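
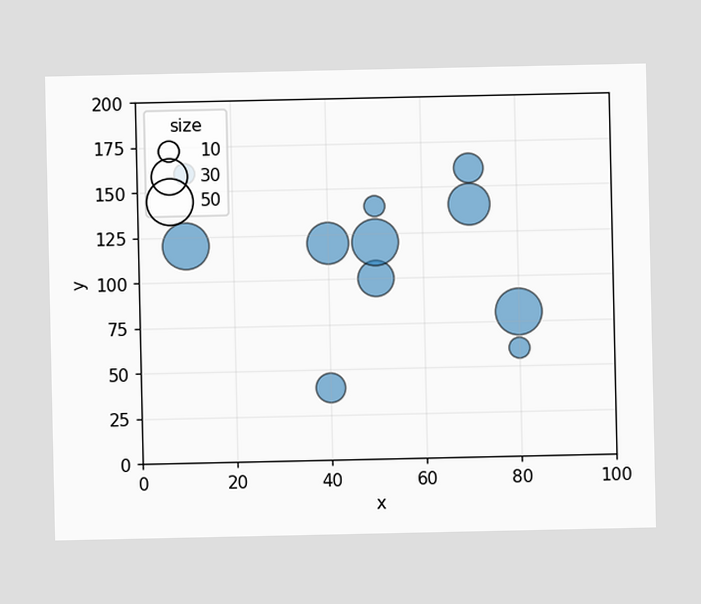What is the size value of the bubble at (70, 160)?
Matching the bubble at (70, 160) against the size legend gives 20.

20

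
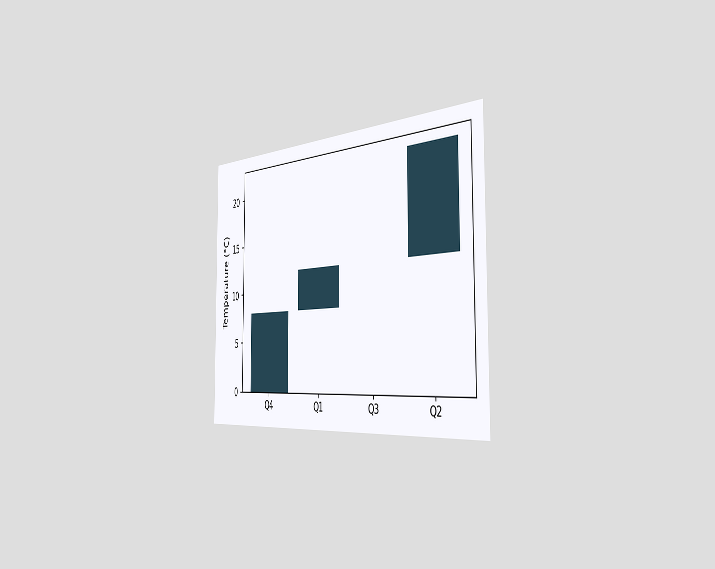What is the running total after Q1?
12°C

The chart is viewed slightly from the right. After Q1 the running total reaches 12°C.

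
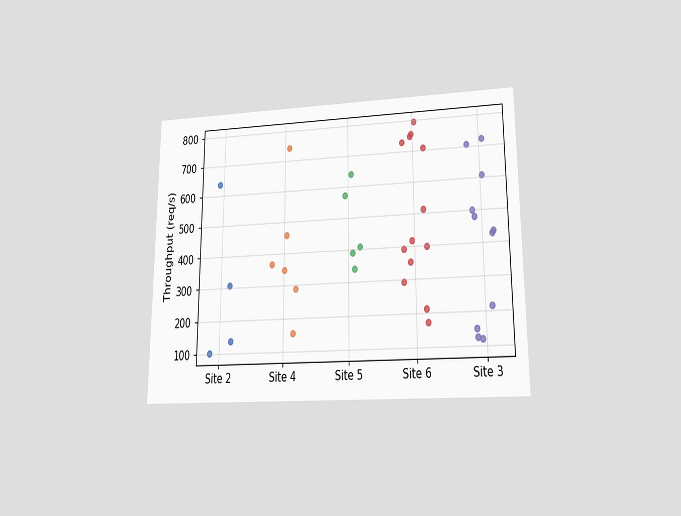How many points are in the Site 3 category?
11

The chart is viewed at a slight angle. Counting the markers in the Site 3 column gives 11.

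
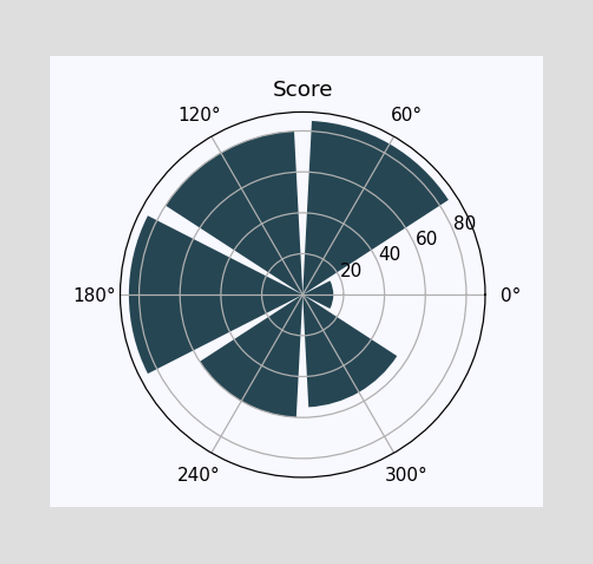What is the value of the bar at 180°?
85

The bar at 180° reaches 85 on the radial axis.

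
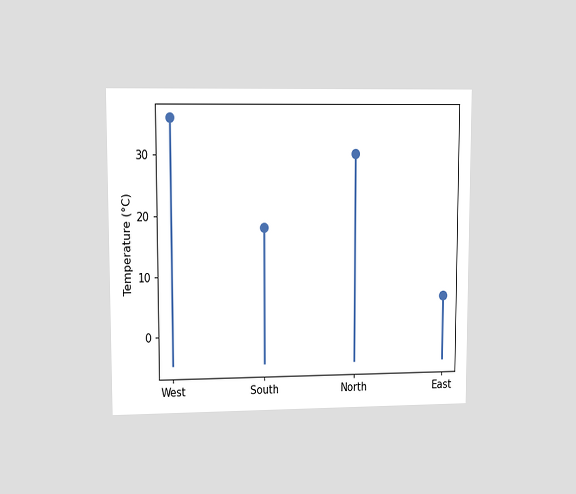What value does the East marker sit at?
The chart is viewed at a slight angle. The East marker sits at 6°C.

6°C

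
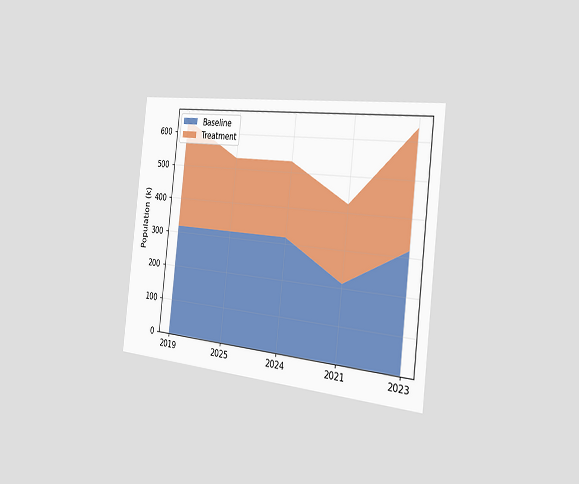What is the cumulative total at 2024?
530k

The chart is tilted about 6° clockwise and viewed slightly from the right. The stacked total at 2024 reaches 530k.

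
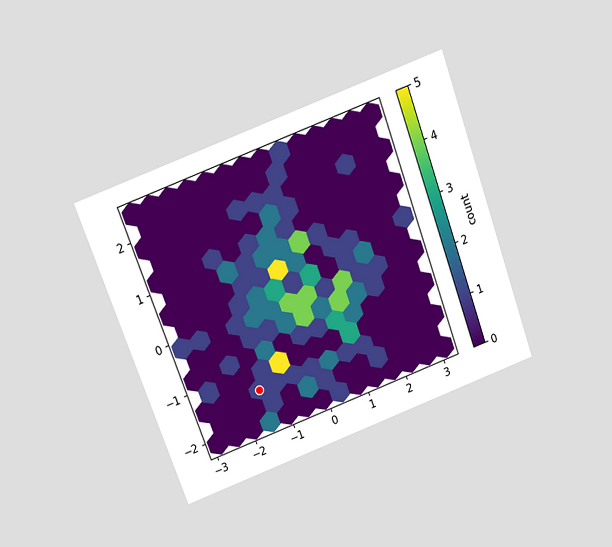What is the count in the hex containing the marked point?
The chart is tilted about 20° counter-clockwise and viewed at a slight angle. The marked hex reads 1 on the colorbar.

1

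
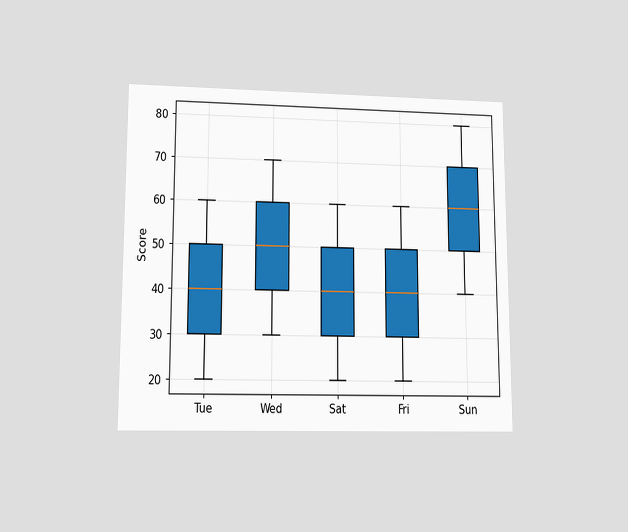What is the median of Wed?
50

The chart is viewed at a slight angle. The median line in the Wed box sits at 50.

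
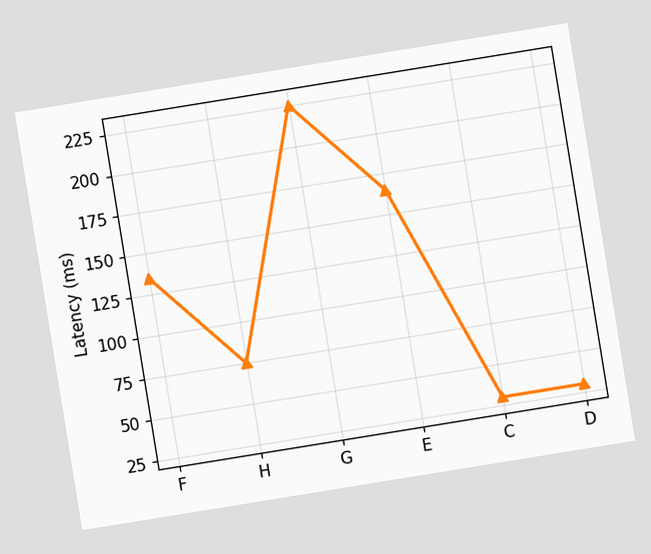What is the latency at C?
The chart is tilted about 9° counter-clockwise. At C, the line is at 30ms.

30ms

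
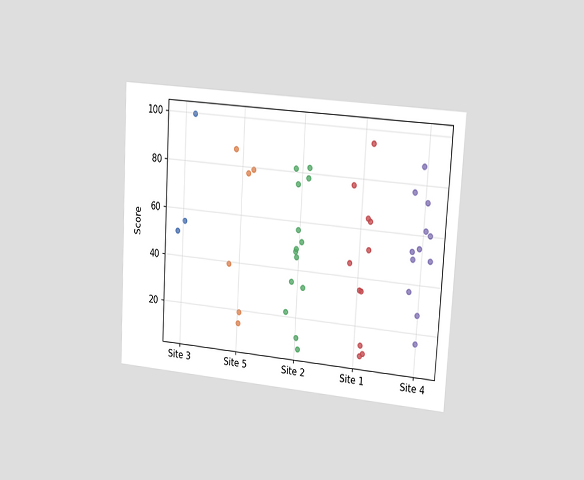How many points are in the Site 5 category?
The chart is tilted about 3° clockwise and viewed slightly from the right. Counting the markers in the Site 5 column gives 6.

6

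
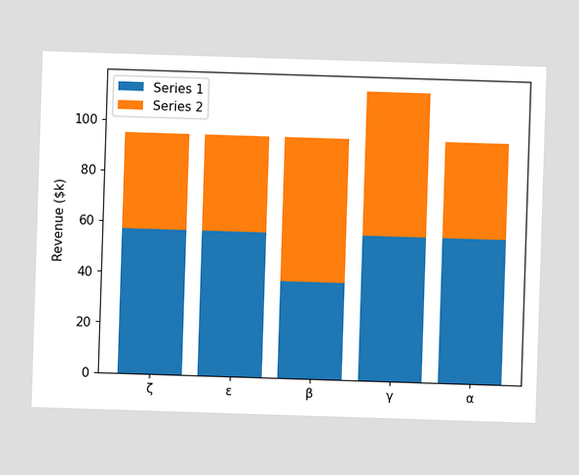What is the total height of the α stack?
$95k

The α stack's top reaches $95k on the y-axis.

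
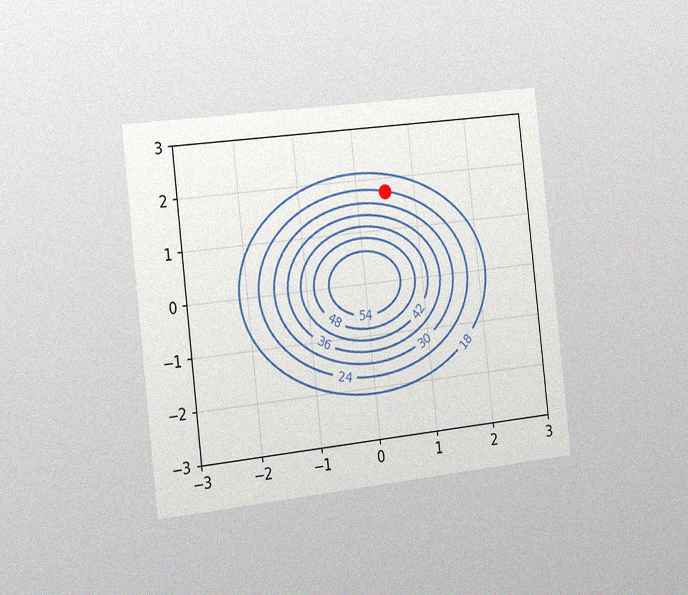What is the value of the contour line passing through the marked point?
24

The chart is tilted about 6° counter-clockwise and viewed slightly from the left, with some photo noise. The marked point sits on the contour labelled 24.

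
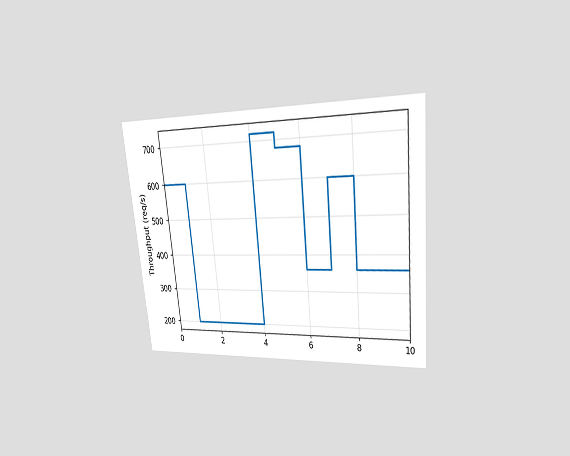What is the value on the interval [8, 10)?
The chart is tilted about 6° counter-clockwise and viewed at a slight angle. On [8, 10) the step sits at 360req/s.

360req/s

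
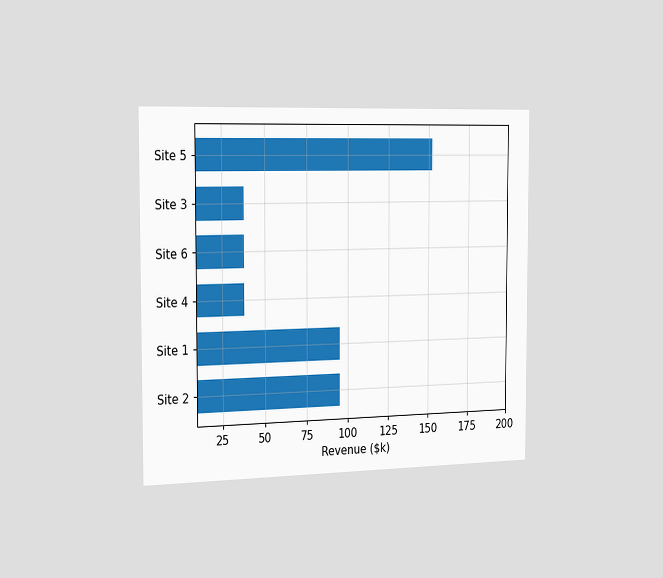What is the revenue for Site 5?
The chart is viewed slightly from the left. Reading along the chart's x-axis, the Site 5 bar reaches $152k.

$152k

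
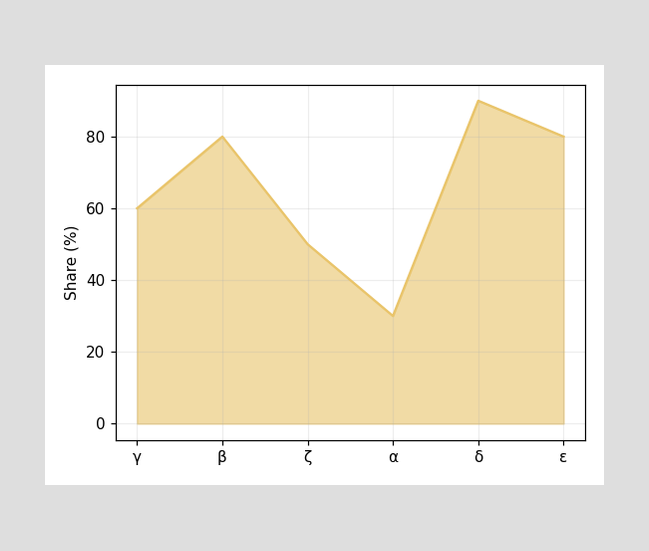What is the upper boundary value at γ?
At γ the upper boundary is at 60%.

60%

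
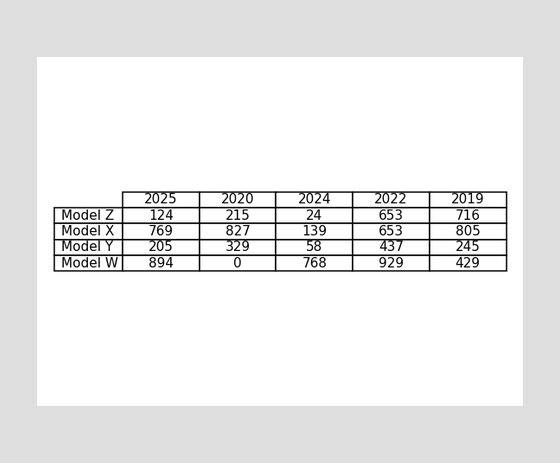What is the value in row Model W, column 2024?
The (Model W, 2024) cell reads 768.

768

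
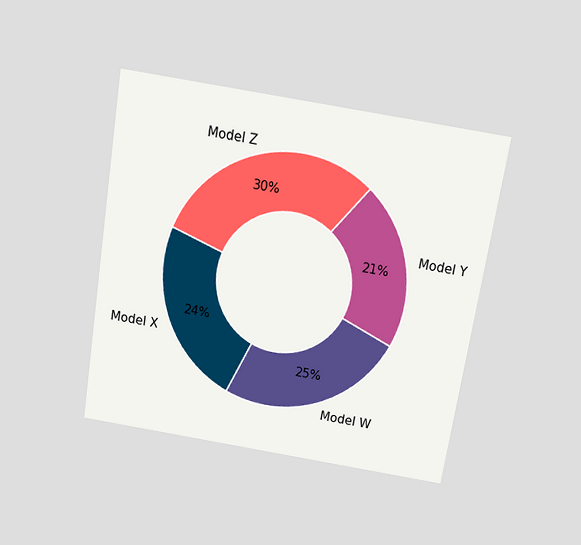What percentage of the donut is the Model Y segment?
21%

The chart is tilted about 9° clockwise and viewed slightly from above. The Model Y segment takes up 21% of the ring.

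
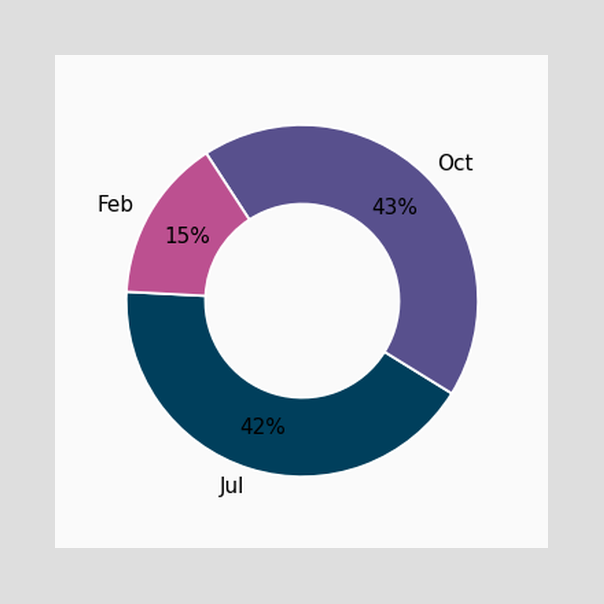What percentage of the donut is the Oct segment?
The Oct segment takes up 43% of the ring.

43%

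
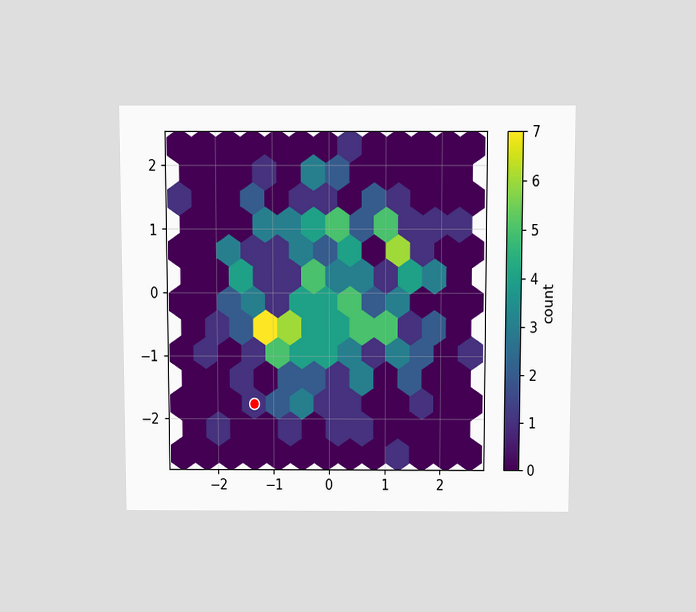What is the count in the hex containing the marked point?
The chart is viewed slightly from above. The marked hex reads 1 on the colorbar.

1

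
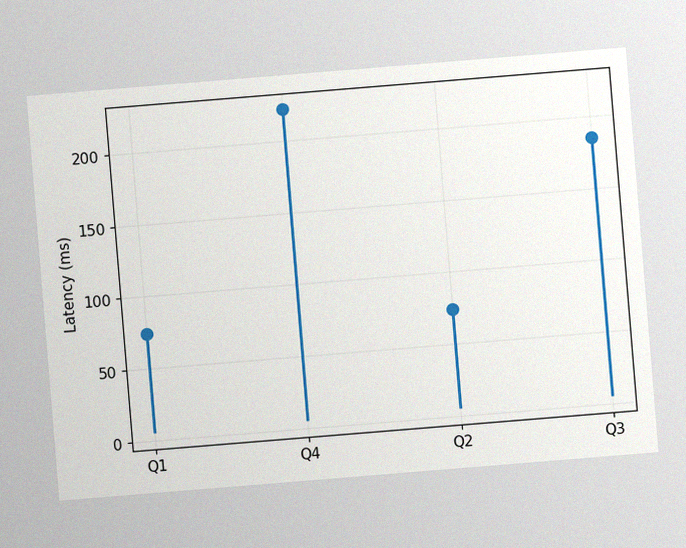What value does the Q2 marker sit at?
74ms

The chart is tilted about 5° counter-clockwise, with some photo noise. The Q2 marker sits at 74ms.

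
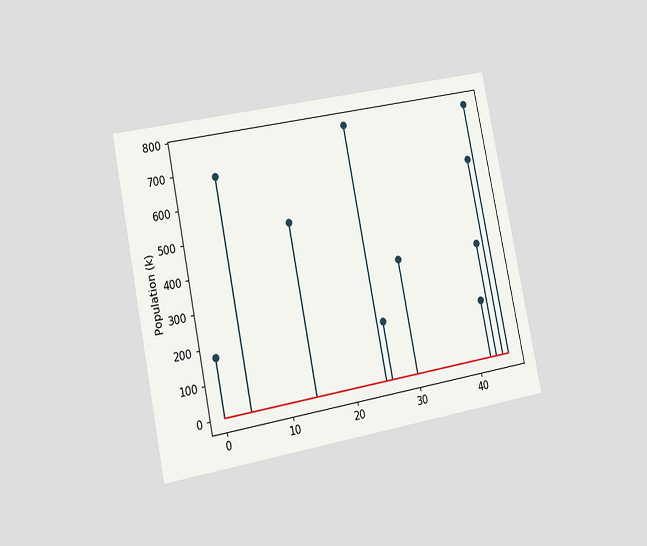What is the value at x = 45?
The chart is tilted about 11° counter-clockwise and viewed slightly from the left. The stem at x=45 reaches 765k.

765k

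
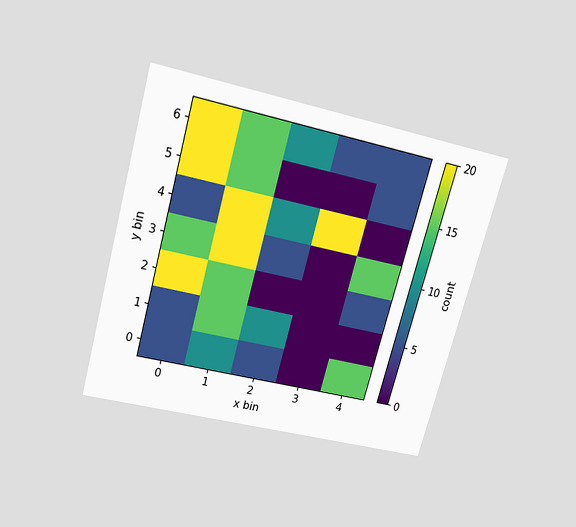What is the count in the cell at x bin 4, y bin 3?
15

The chart is tilted about 15° clockwise and viewed slightly from above. Matching the cell (4, 3) against the colorbar gives 15.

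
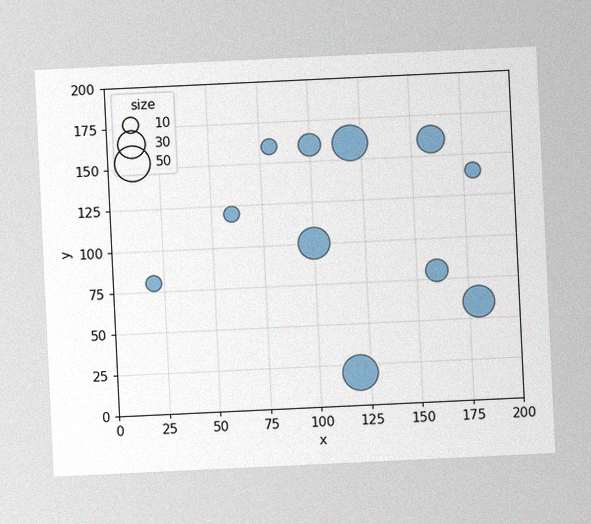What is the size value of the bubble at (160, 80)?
20

The chart is tilted about 3° counter-clockwise, with some photo noise. Matching the bubble at (160, 80) against the size legend gives 20.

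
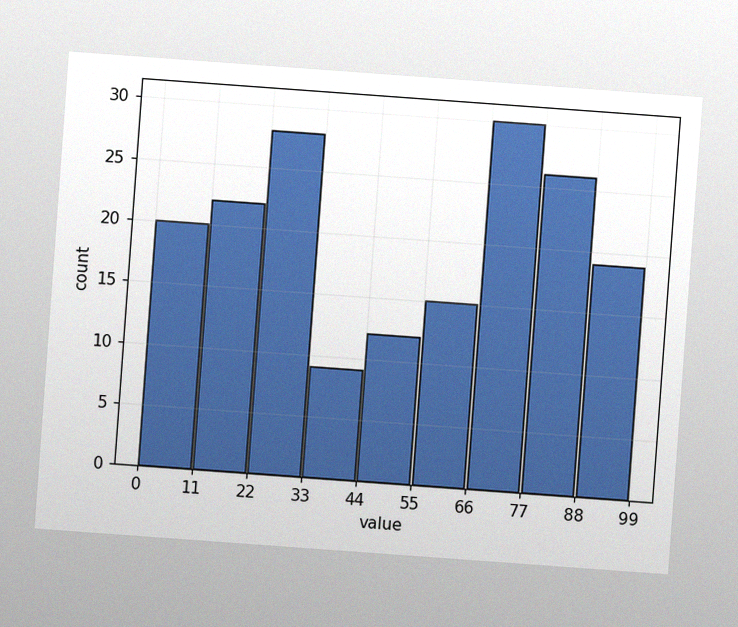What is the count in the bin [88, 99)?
19

The chart is tilted about 4° clockwise, with some photo noise. The [88, 99) bin has height 19.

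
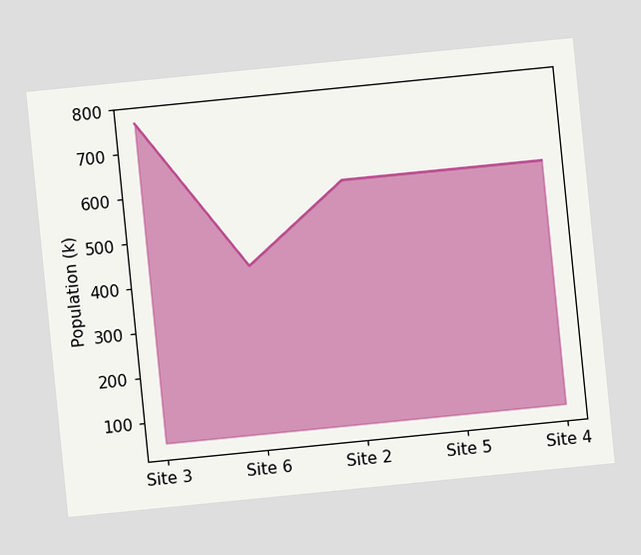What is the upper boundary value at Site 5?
The chart is tilted about 6° counter-clockwise. At Site 5 the upper boundary is at 595k.

595k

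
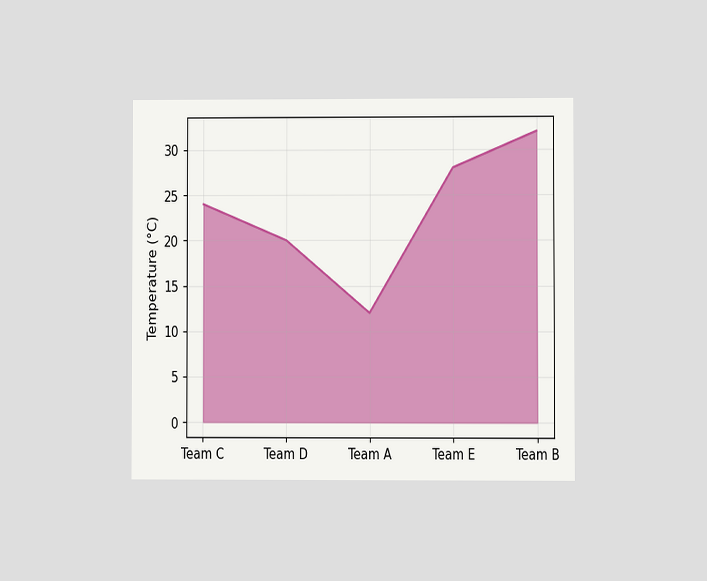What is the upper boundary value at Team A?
The chart is viewed at a slight angle. At Team A the upper boundary is at 12°C.

12°C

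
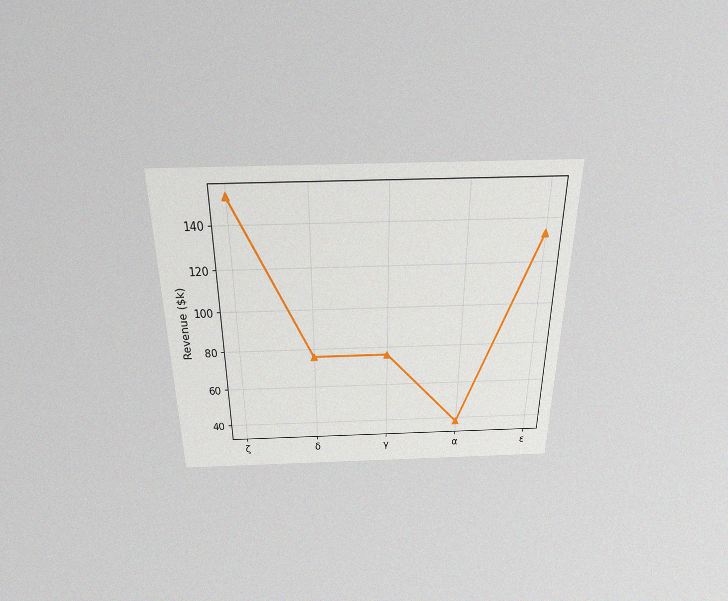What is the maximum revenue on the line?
$152k

The chart is viewed slightly from above, with some photo noise. The highest point is at ζ, and reading across to the y-axis gives $152k.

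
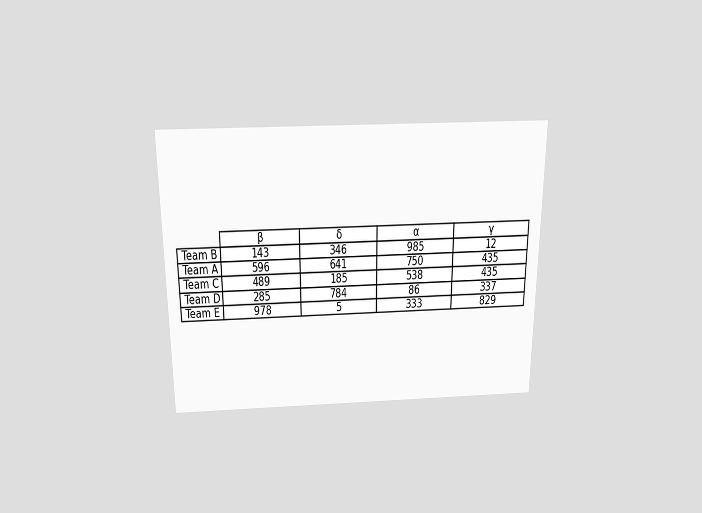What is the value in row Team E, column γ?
829

The chart is viewed slightly from above. The (Team E, γ) cell reads 829.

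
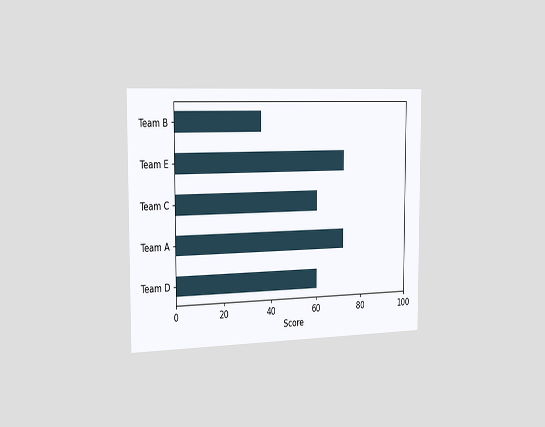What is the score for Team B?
36

The chart is viewed slightly from the left. Reading along the chart's x-axis, the Team B bar reaches 36.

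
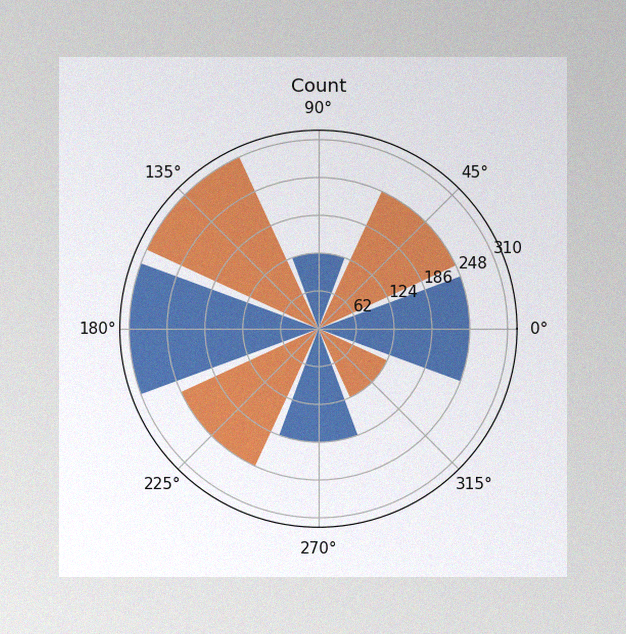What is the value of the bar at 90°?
124

The image has some photo noise and uneven lighting. The bar at 90° reaches 124 on the radial axis.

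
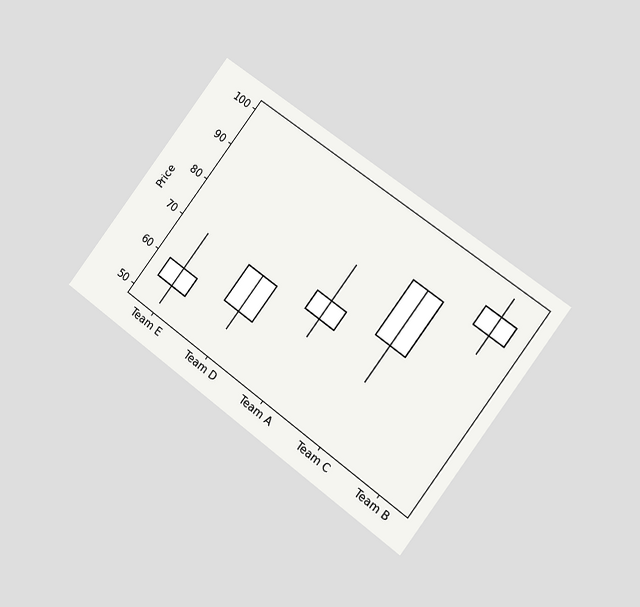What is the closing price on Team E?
The chart is tilted about 37° clockwise and viewed at a slight angle. The Team E candle closes at 60.

60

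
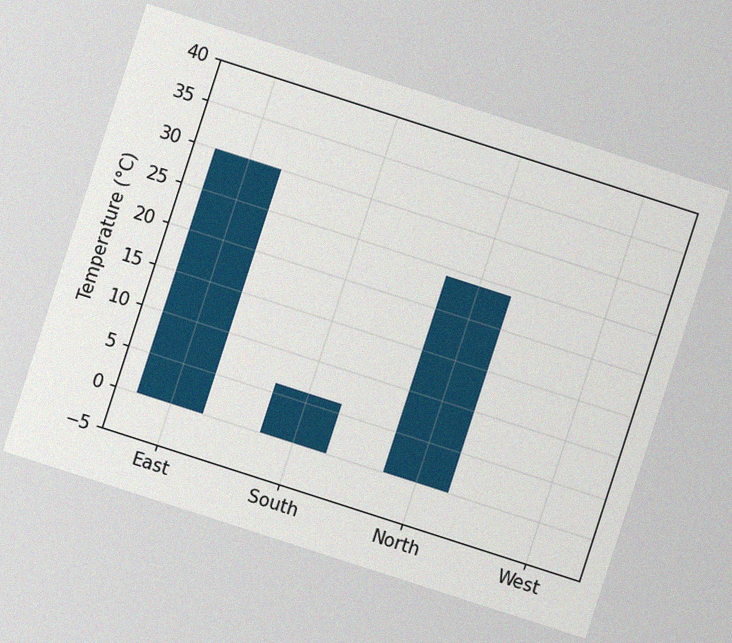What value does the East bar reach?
30°C

The chart is tilted about 18° clockwise, with some photo noise. Reading along the chart's y-axis, the East bar reaches 30°C.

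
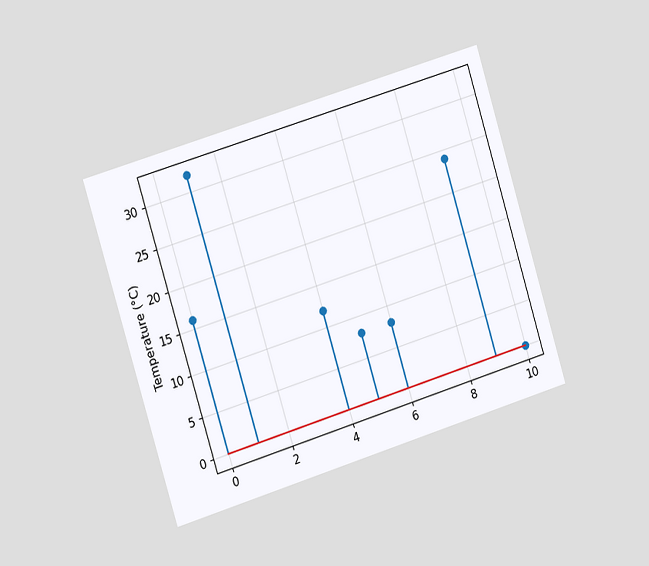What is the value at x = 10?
The chart is tilted about 17° counter-clockwise and viewed slightly from the left. The stem at x=10 reaches 0°C.

0°C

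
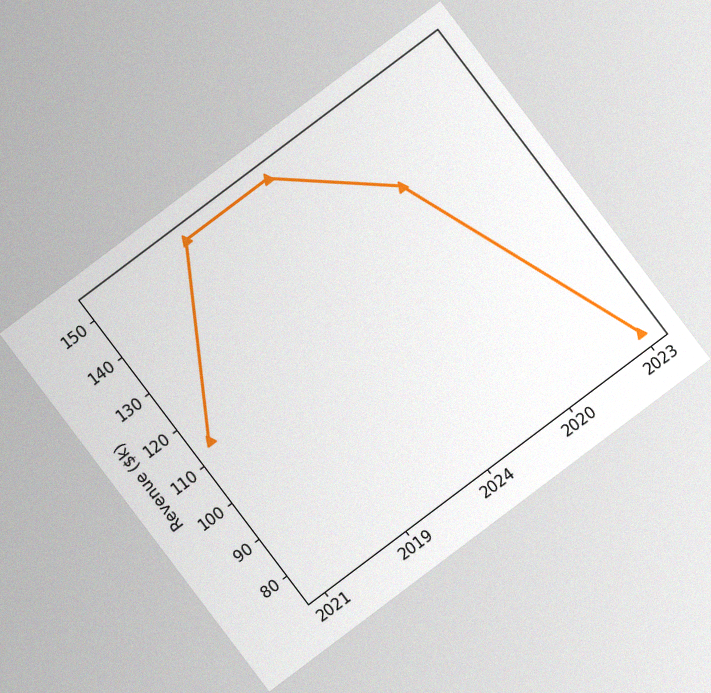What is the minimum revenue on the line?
$76k

The chart is tilted about 37° counter-clockwise, with some photo noise. The lowest point is at 2023, and reading across to the y-axis gives $76k.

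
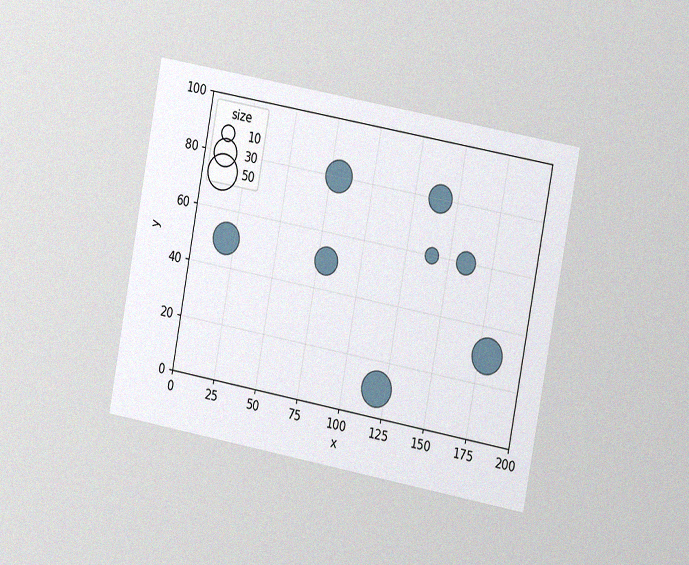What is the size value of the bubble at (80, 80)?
40

The chart is tilted about 10° clockwise and viewed slightly from the right, with some photo noise. Matching the bubble at (80, 80) against the size legend gives 40.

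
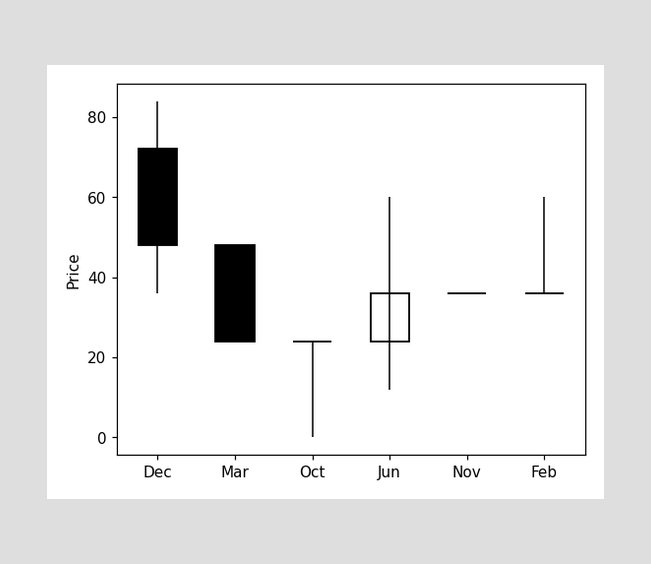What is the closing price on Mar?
24

The Mar candle closes at 24.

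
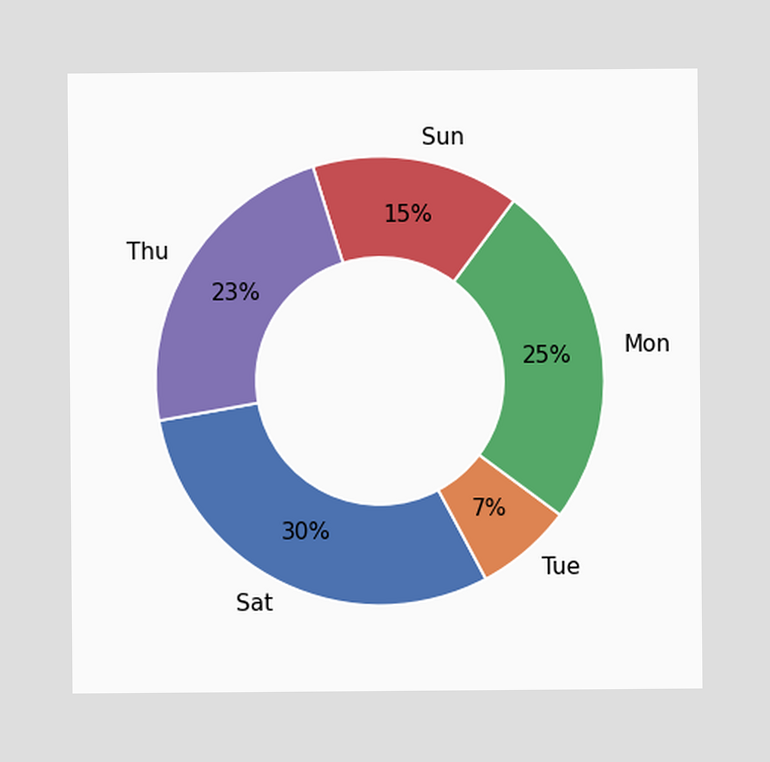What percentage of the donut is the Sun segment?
15%

The Sun segment takes up 15% of the ring.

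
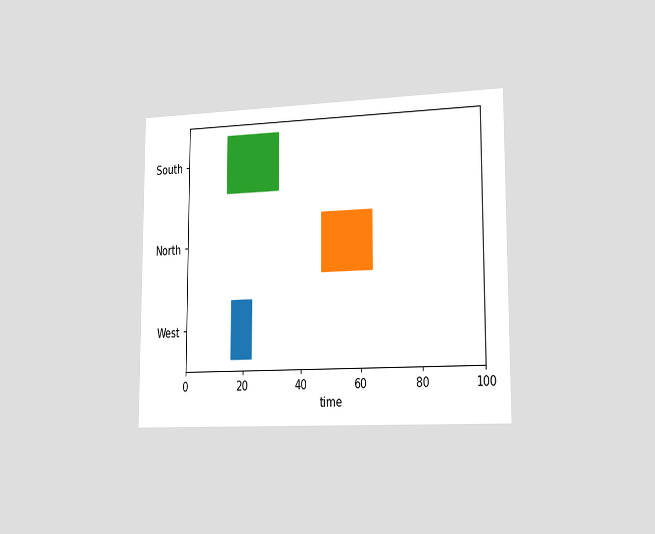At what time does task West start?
The chart is viewed slightly from the right. The West bar begins at t=16.

16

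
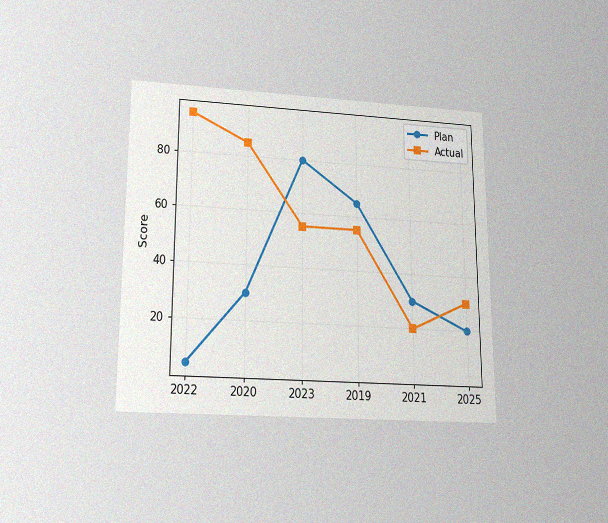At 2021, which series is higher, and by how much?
Plan, by 10

The chart is viewed slightly from below, with some photo noise. At 2021, Plan sits above the other line by 10.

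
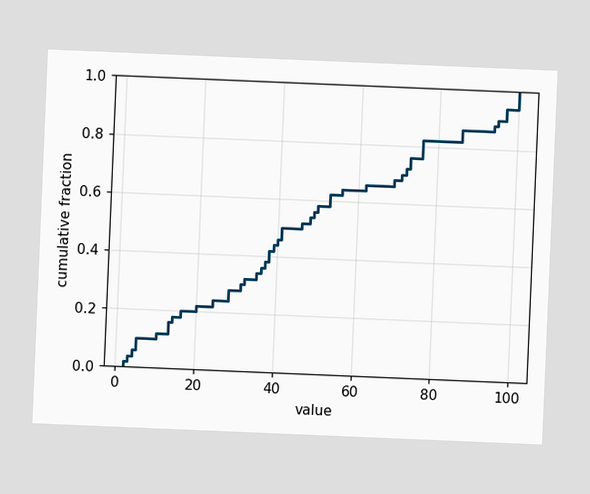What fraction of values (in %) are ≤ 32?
The chart is tilted about 2° clockwise. At x=32 the ECDF step is at 32%.

32%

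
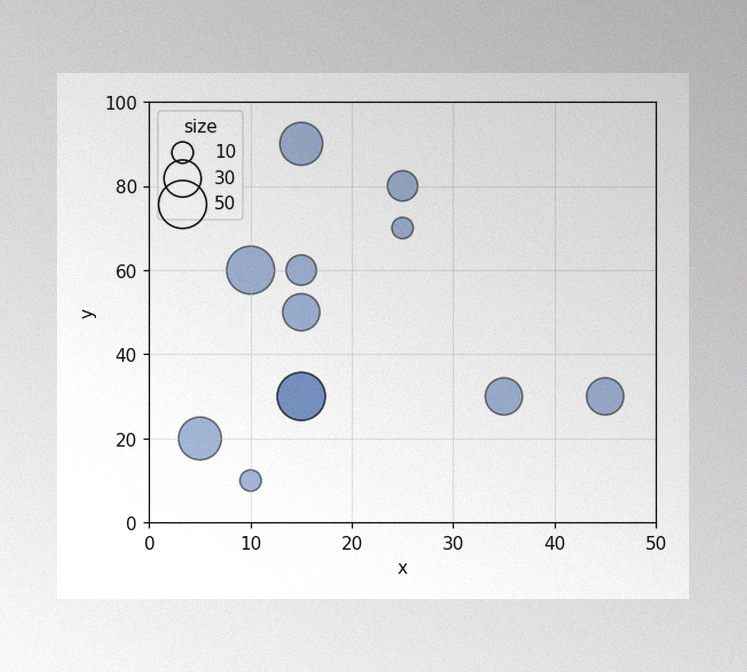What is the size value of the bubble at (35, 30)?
The image has some photo noise and uneven lighting. Matching the bubble at (35, 30) against the size legend gives 30.

30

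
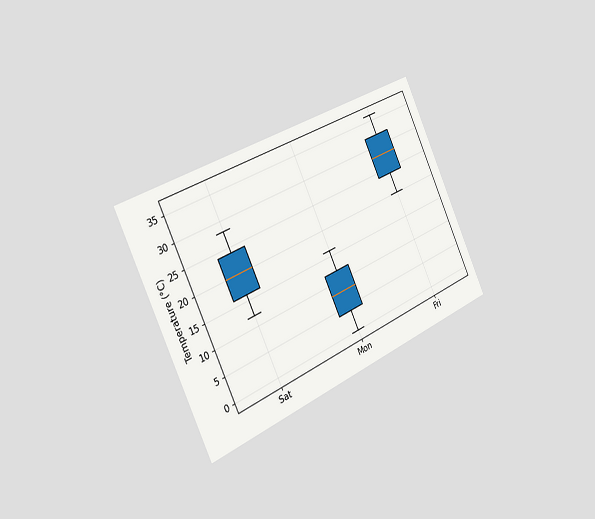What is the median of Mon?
The chart is tilted about 25° counter-clockwise and viewed slightly from the left. The median line in the Mon box sits at 8°C.

8°C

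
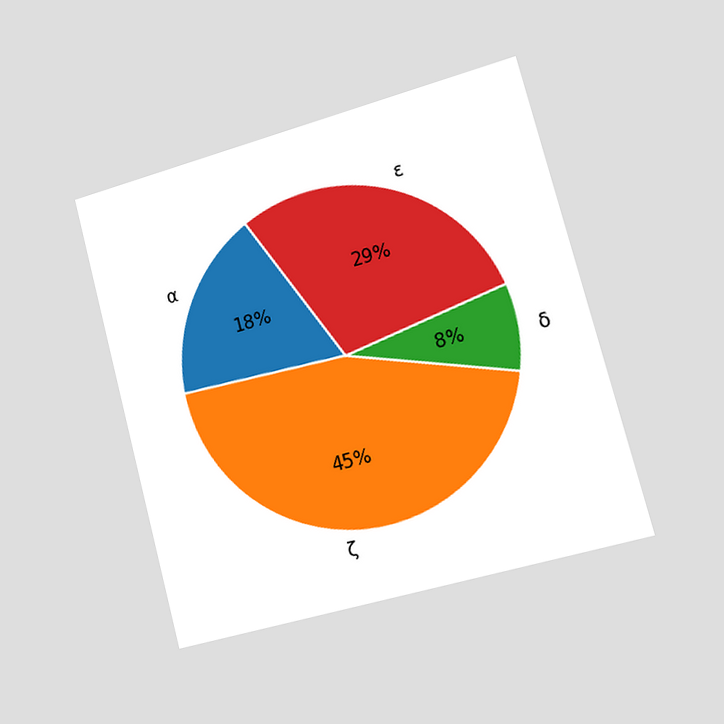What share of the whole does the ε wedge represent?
29%

The chart is tilted about 15° counter-clockwise and viewed slightly from the right. The ε slice takes up 29% of the pie.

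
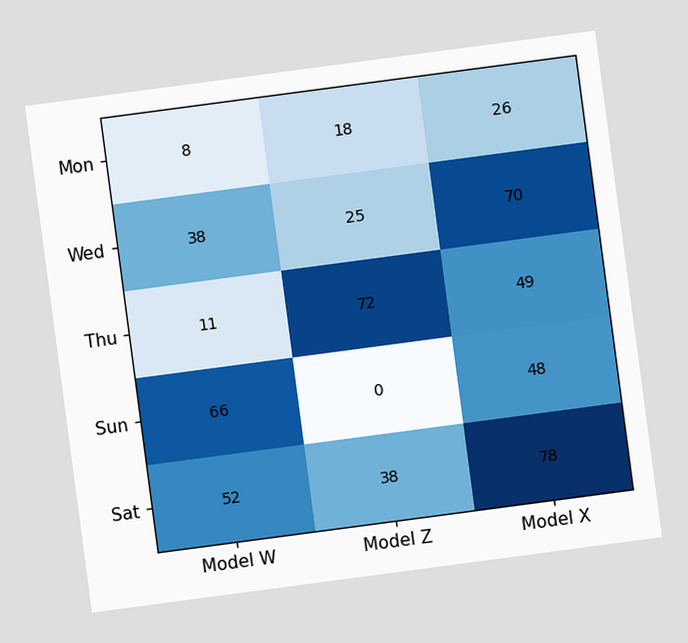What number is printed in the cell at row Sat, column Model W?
52

The chart is tilted about 8° counter-clockwise. The (Sat, Model W) cell reads 52.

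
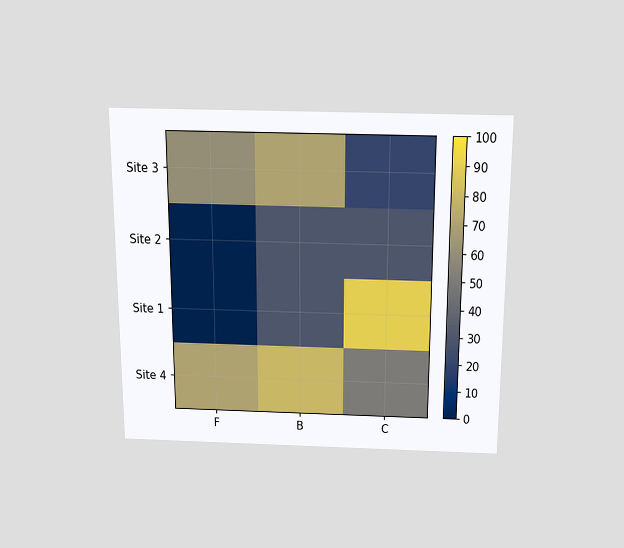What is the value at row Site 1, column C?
90

The chart is viewed slightly from above. Matching cell (Site 1, C) against the colorbar gives 90.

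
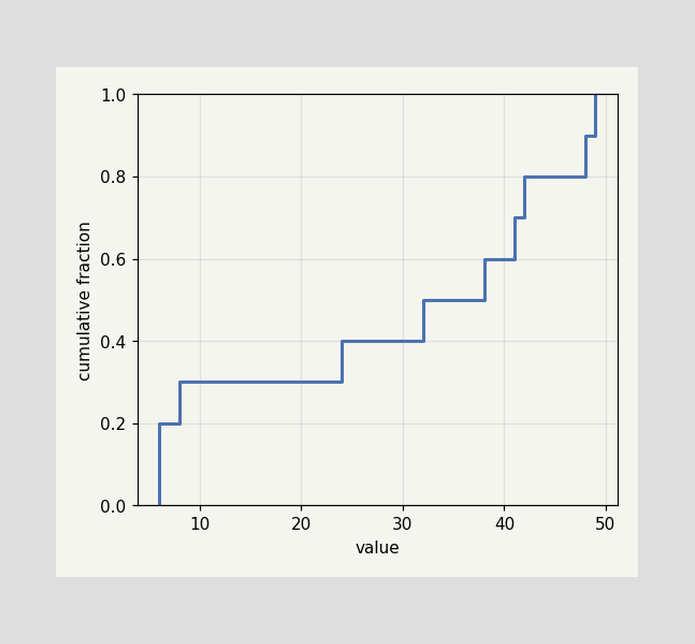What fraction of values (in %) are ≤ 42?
80%

At x=42 the ECDF step is at 80%.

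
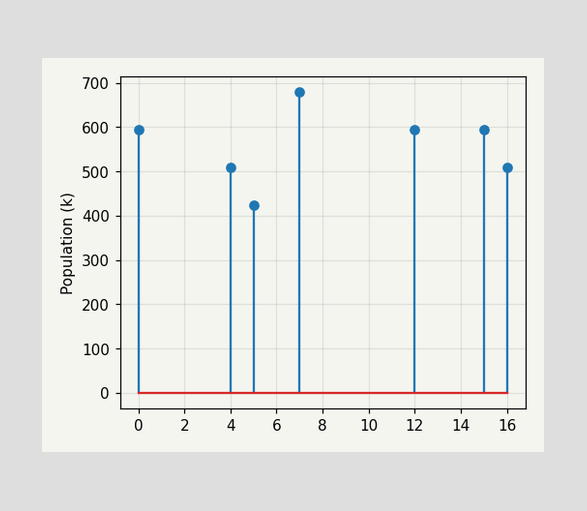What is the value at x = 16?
510k

The stem at x=16 reaches 510k.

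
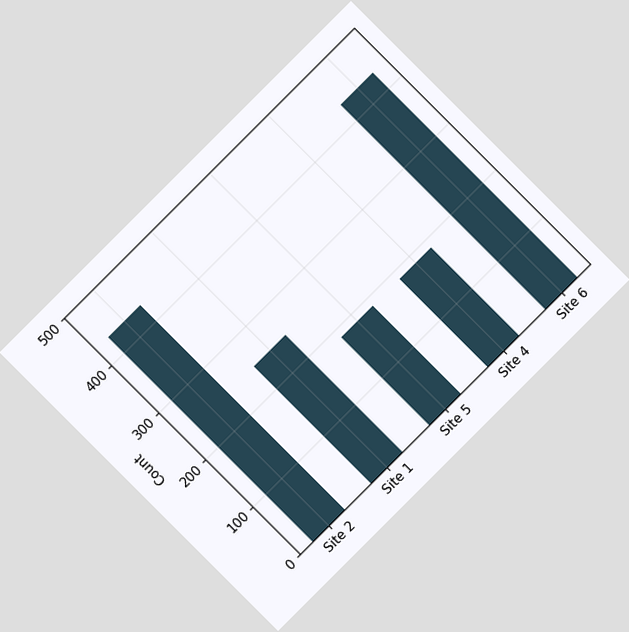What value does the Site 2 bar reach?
434

The chart is tilted about 45° counter-clockwise. Reading along the chart's y-axis, the Site 2 bar reaches 434.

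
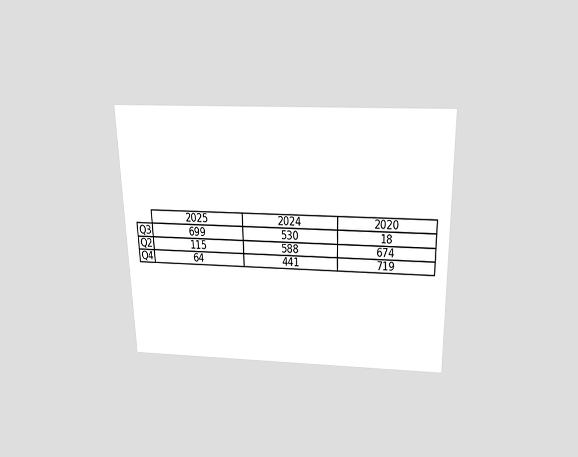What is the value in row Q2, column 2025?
115

The chart is viewed slightly from above. The (Q2, 2025) cell reads 115.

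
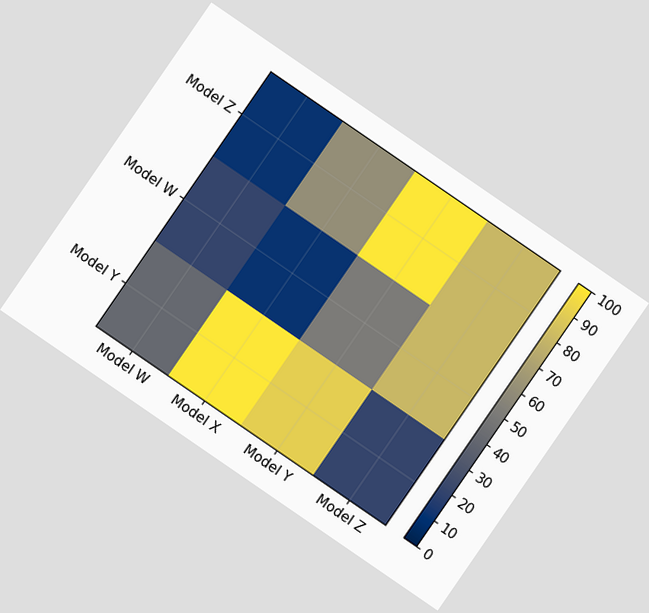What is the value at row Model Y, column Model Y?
90

The chart is tilted about 35° clockwise. Matching cell (Model Y, Model Y) against the colorbar gives 90.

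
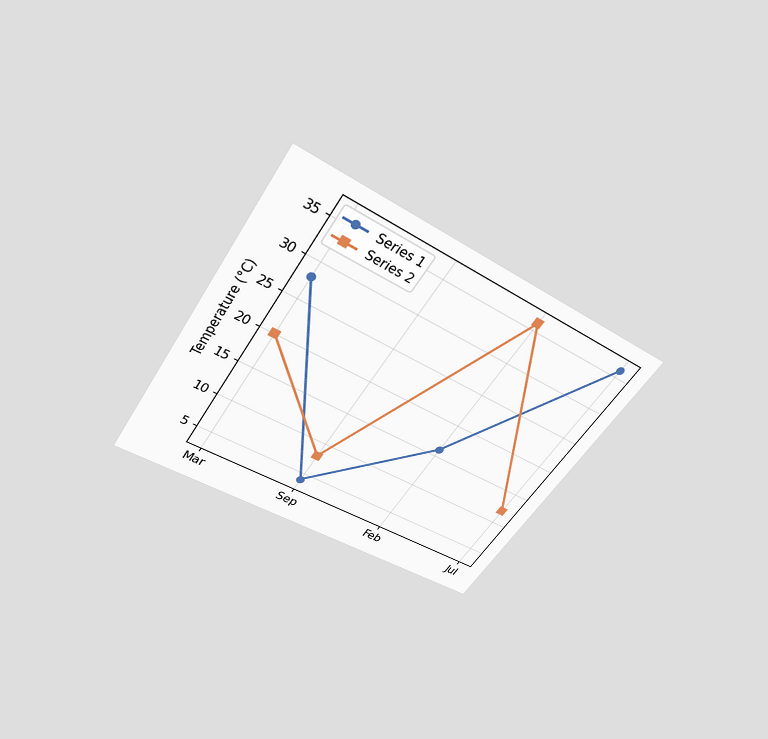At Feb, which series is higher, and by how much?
The chart is tilted about 33° clockwise and viewed slightly from above. At Feb, Series 2 sits above the other line by 20°C.

Series 2, by 20°C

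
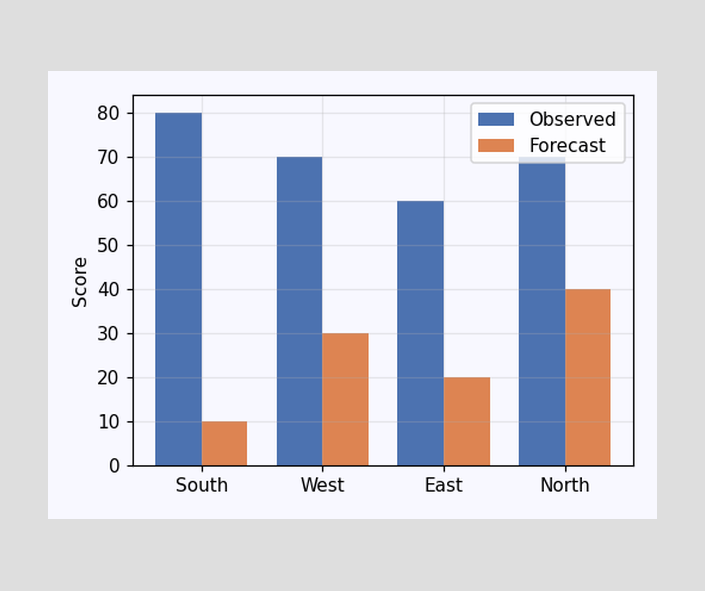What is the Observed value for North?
The Observed bar at North reaches 70 on the y-axis.

70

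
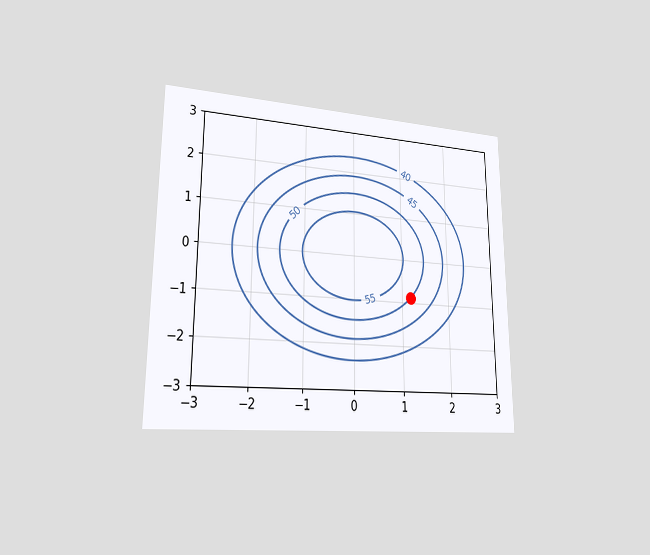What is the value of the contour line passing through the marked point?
The chart is viewed slightly from the left. The marked point sits on the contour labelled 50.

50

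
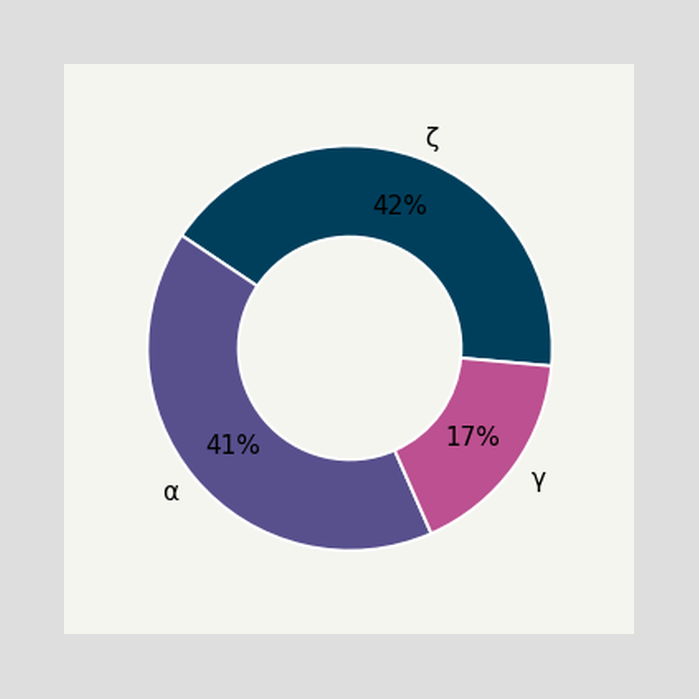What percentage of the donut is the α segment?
41%

The α segment takes up 41% of the ring.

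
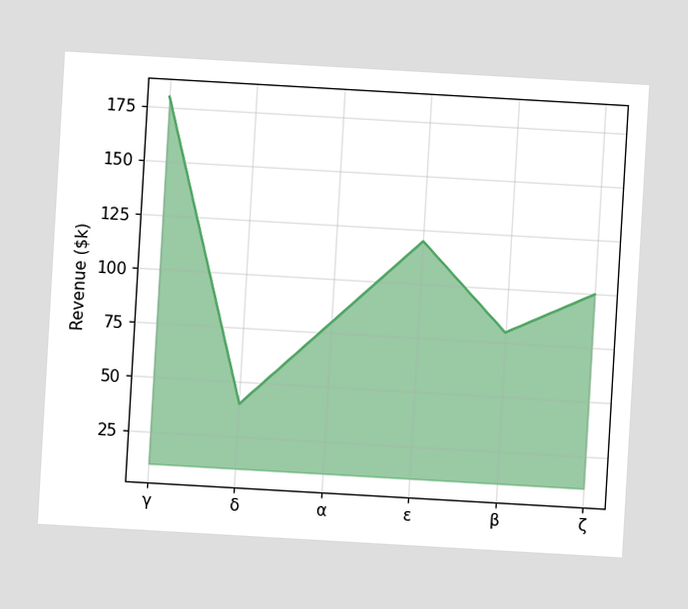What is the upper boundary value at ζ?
$100k

The chart is tilted about 3° clockwise. At ζ the upper boundary is at $100k.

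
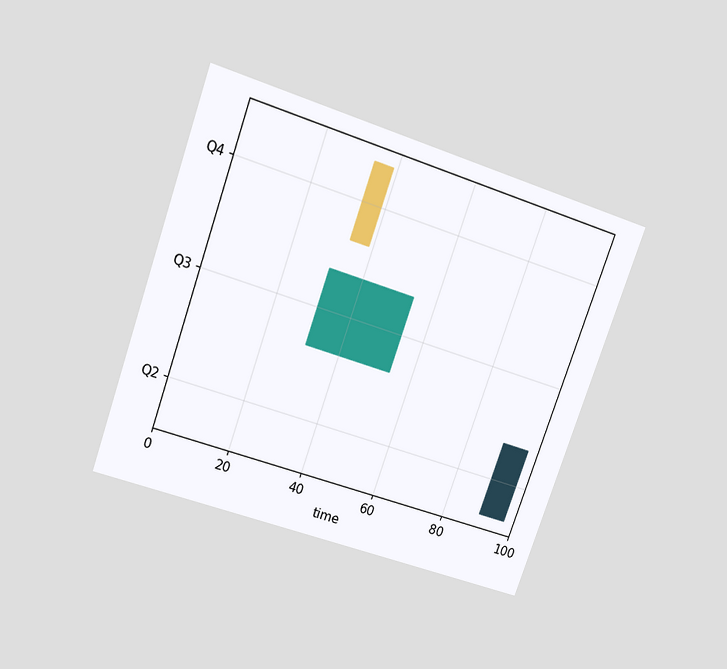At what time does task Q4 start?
The chart is tilted about 19° clockwise and viewed slightly from above. The Q4 bar begins at t=34.

34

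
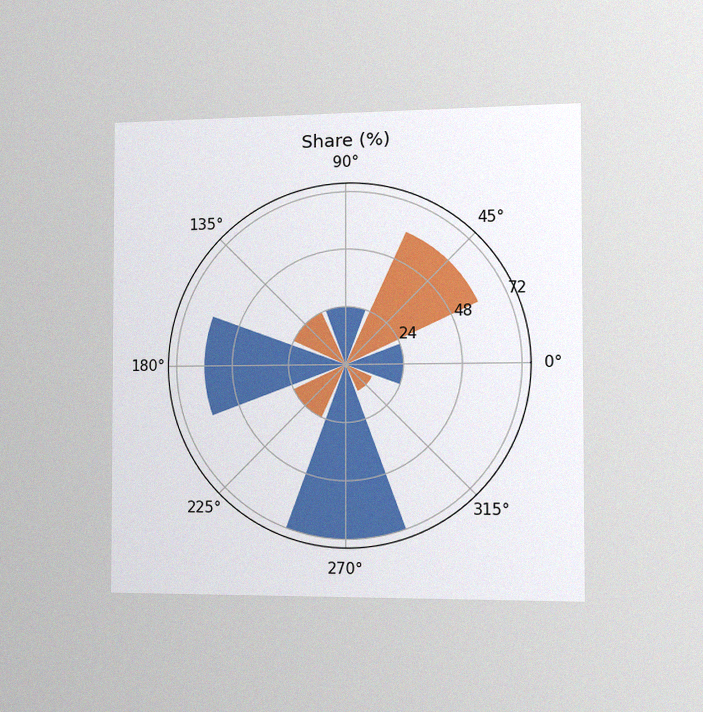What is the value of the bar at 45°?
60%

The chart is viewed slightly from the right, with some photo noise. The bar at 45° reaches 60% on the radial axis.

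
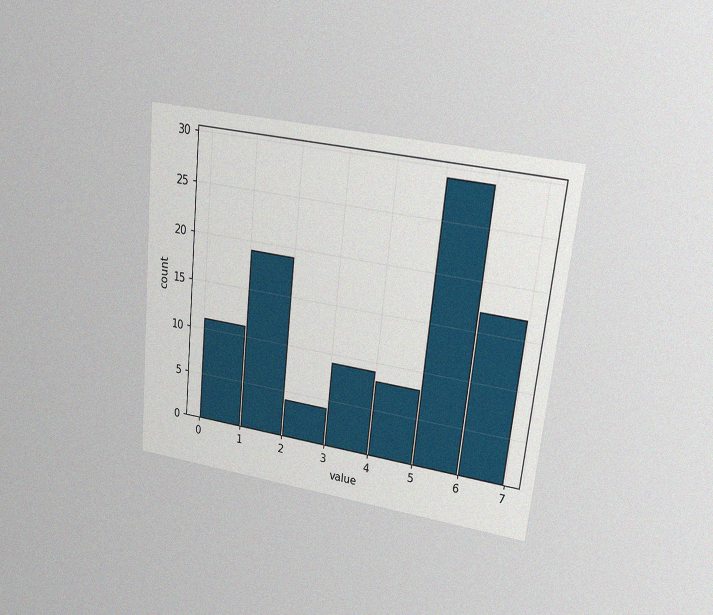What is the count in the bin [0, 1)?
11

The chart is tilted about 6° clockwise and viewed at a slight angle, with some photo noise. The [0, 1) bin has height 11.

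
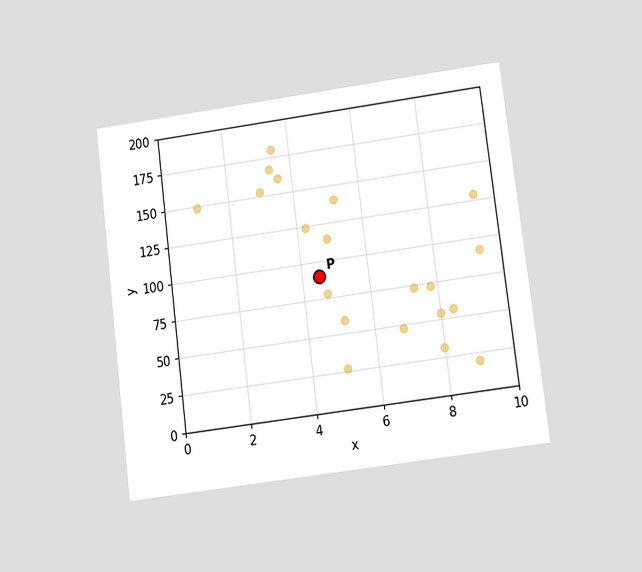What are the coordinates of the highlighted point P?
The chart is tilted about 7° counter-clockwise and viewed at a slight angle. Following the gridlines from P to each axis, P sits at (4.5, 90).

(4.5, 90)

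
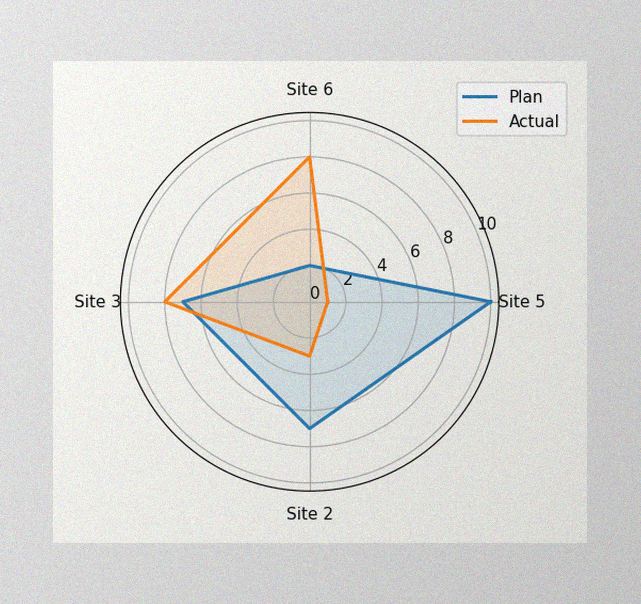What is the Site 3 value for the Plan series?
The image has some photo noise and uneven lighting. On the Site 3 axis, Plan reaches 7.

7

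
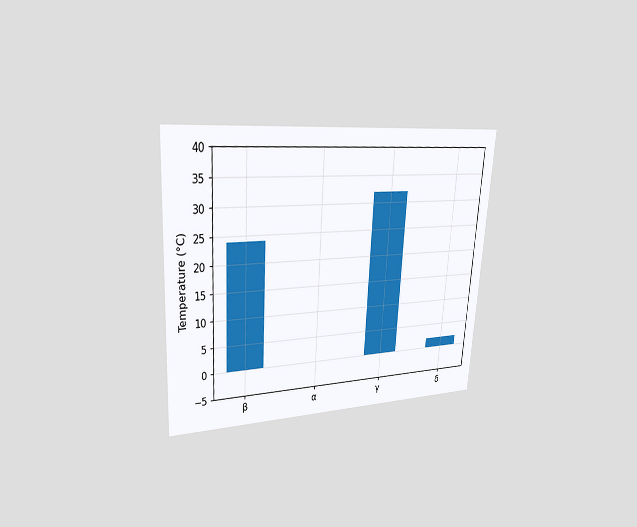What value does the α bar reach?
The chart is tilted about 4° clockwise and viewed at a slight angle. Reading along the chart's y-axis, the α bar reaches 0°C.

0°C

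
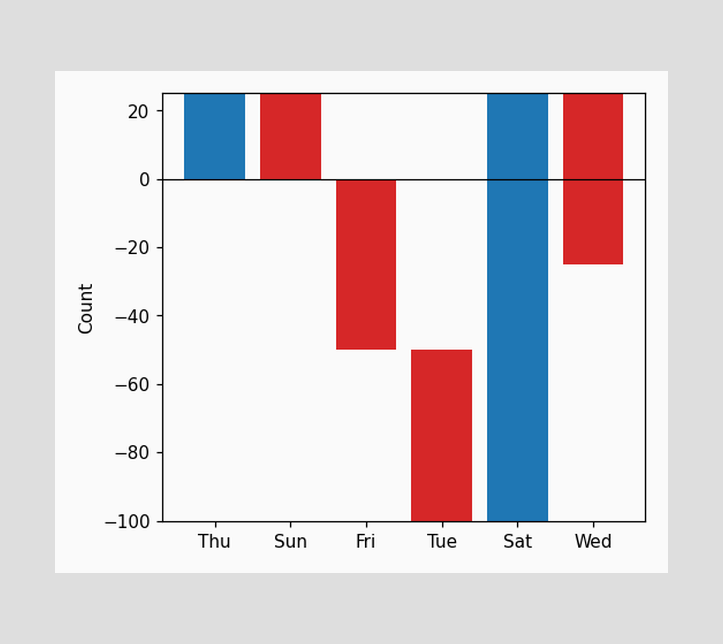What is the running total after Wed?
After Wed the running total reaches -25.

-25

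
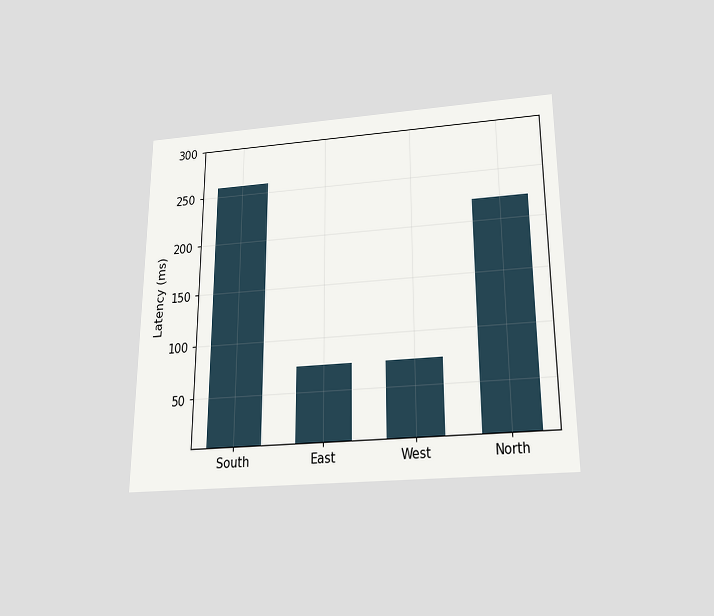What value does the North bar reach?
222ms

The chart is viewed slightly from below. Reading along the chart's y-axis, the North bar reaches 222ms.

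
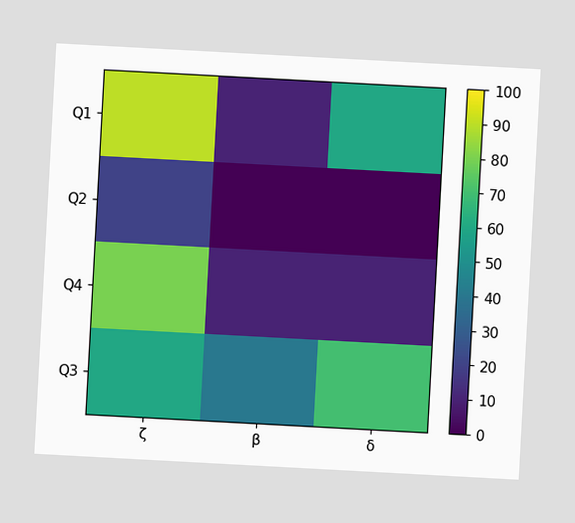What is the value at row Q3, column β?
40

The chart is tilted about 3° clockwise. Matching cell (Q3, β) against the colorbar gives 40.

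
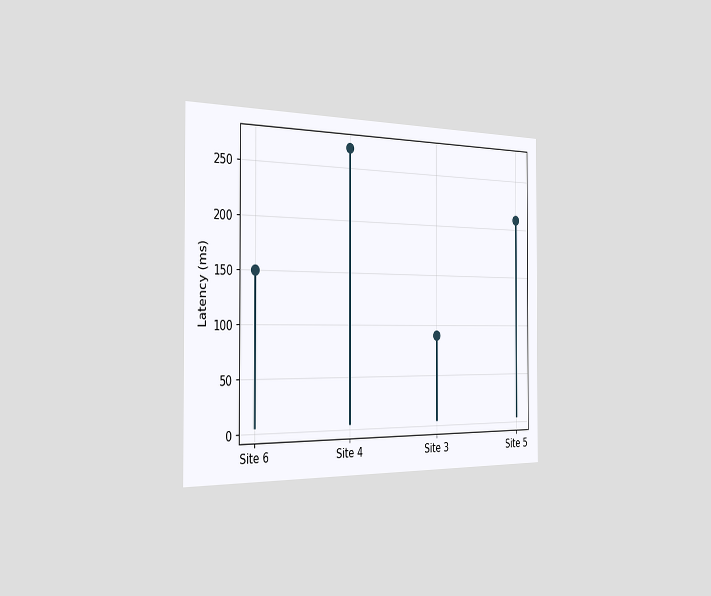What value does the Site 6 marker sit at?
150ms

The chart is viewed slightly from the left. The Site 6 marker sits at 150ms.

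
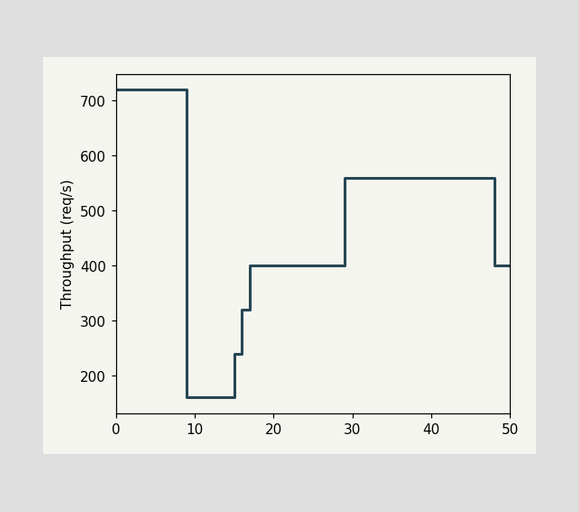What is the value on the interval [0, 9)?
On [0, 9) the step sits at 720req/s.

720req/s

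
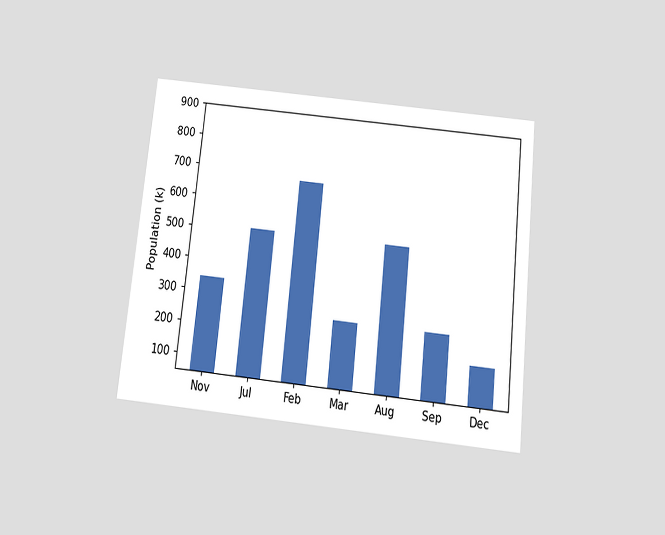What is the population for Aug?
510k

The chart is tilted about 6° clockwise and viewed slightly from below. Reading along the chart's y-axis, the Aug bar reaches 510k.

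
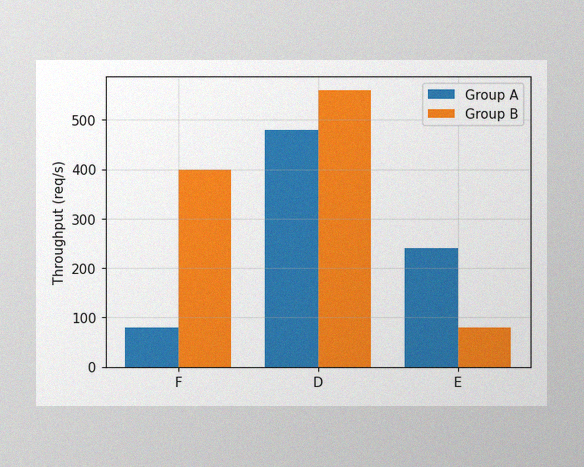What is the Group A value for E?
The image has some photo noise and uneven lighting. The Group A bar at E reaches 240req/s on the y-axis.

240req/s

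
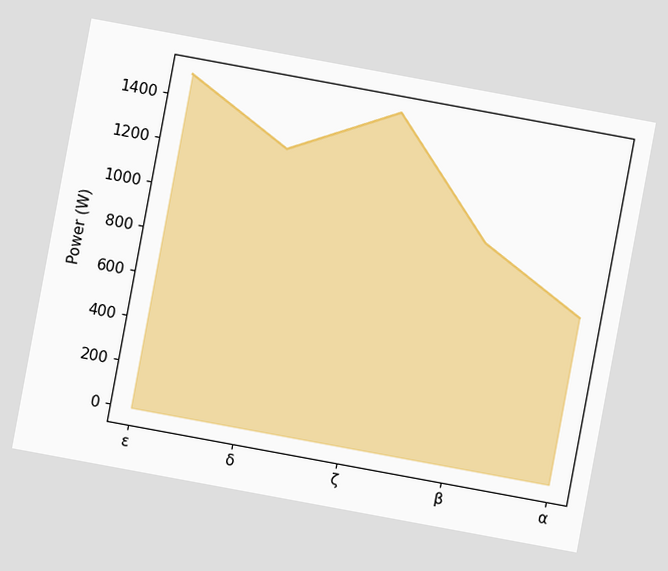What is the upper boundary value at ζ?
The chart is tilted about 10° clockwise. At ζ the upper boundary is at 1500W.

1500W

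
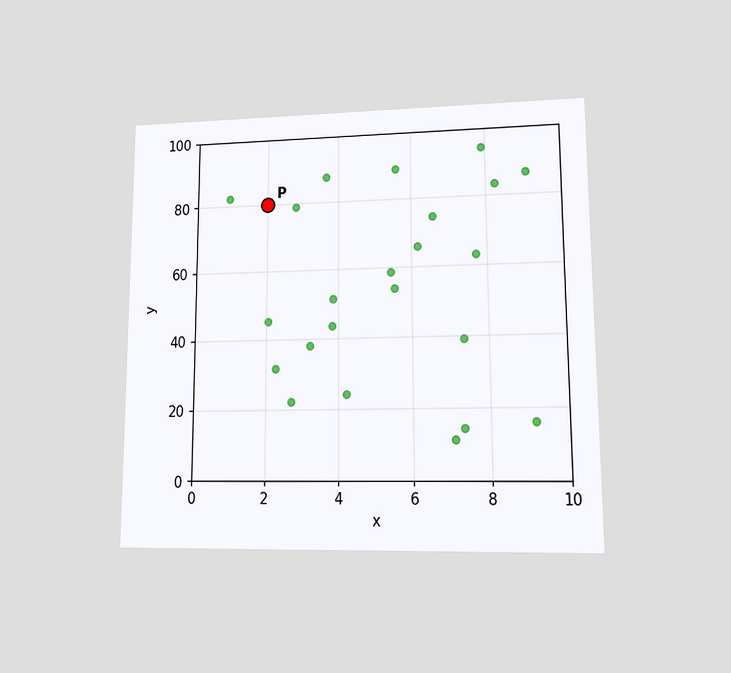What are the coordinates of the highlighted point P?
(2, 80)

The chart is viewed at a slight angle. Following the gridlines from P to each axis, P sits at (2, 80).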